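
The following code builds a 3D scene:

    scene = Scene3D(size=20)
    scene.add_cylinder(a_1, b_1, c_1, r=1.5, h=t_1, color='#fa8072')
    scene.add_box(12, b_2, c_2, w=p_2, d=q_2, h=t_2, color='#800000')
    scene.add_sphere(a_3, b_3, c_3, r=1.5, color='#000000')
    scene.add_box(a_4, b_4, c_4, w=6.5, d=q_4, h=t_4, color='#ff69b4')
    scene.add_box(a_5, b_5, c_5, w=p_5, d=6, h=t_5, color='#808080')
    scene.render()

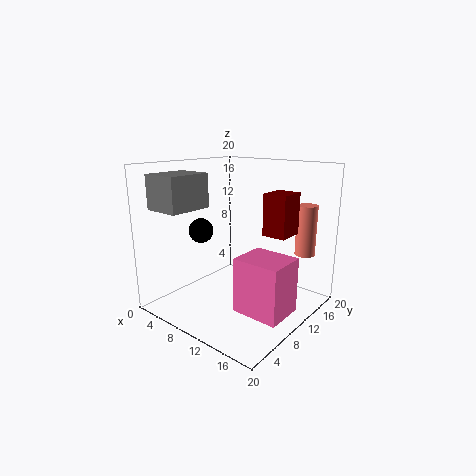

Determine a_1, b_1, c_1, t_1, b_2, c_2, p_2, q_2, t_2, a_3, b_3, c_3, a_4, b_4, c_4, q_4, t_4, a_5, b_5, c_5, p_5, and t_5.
a_1 = 16, b_1 = 18.5, c_1 = 6.5, t_1 = 7.5, b_2 = 13, c_2 = 10, p_2 = 3.5, q_2 = 4, t_2 = 6, a_3 = 9.5, b_3 = 3.5, c_3 = 12.5, a_4 = 12, b_4 = 6.5, c_4 = 1, q_4 = 5.5, t_4 = 7.5, a_5 = 2.5, b_5 = 1, c_5 = 14.5, p_5 = 5, t_5 = 4.5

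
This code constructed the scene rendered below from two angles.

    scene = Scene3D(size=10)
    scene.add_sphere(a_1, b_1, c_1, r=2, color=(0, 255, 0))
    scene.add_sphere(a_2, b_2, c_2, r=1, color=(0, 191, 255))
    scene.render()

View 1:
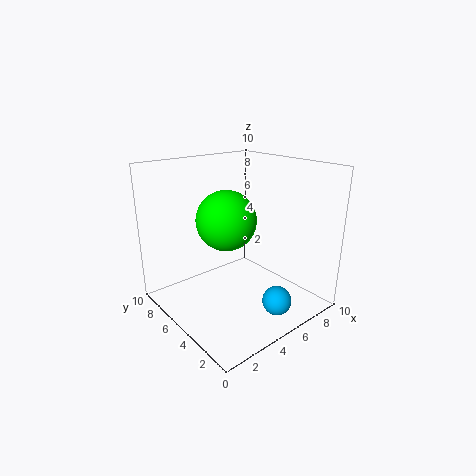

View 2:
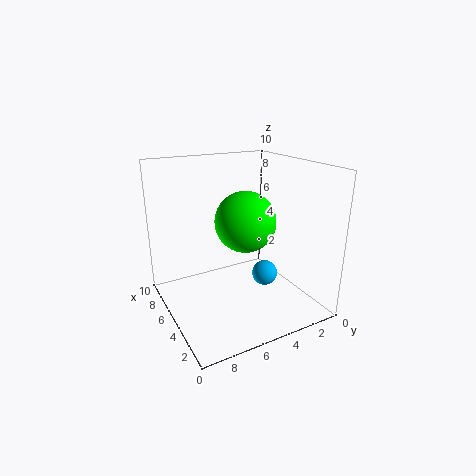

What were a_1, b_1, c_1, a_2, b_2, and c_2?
a_1 = 4, b_1 = 5, c_1 = 6.5, a_2 = 6, b_2 = 2, c_2 = 1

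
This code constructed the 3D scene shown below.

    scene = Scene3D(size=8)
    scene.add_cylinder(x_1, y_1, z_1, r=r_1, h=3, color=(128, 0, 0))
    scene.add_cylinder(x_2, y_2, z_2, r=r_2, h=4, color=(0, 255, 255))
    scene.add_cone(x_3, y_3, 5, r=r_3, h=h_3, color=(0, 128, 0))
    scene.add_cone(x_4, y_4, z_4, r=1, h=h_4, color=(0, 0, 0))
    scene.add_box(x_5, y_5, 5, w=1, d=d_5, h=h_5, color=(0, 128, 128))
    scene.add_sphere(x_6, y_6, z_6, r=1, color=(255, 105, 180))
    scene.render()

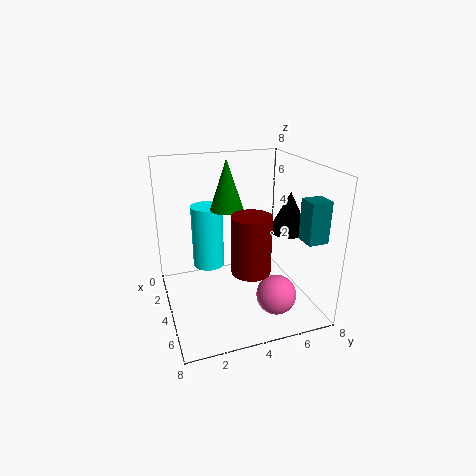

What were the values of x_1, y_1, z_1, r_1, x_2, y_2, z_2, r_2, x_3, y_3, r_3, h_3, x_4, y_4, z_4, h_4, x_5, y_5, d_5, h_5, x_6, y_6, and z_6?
x_1 = 6; y_1 = 4; z_1 = 3; r_1 = 1; x_2 = 1; y_2 = 3; z_2 = 1; r_2 = 1; x_3 = 2; y_3 = 4; r_3 = 1; h_3 = 3; x_4 = 6; y_4 = 6; z_4 = 5; h_4 = 2; x_5 = 7; y_5 = 6; d_5 = 1; h_5 = 2; x_6 = 7; y_6 = 5; z_6 = 2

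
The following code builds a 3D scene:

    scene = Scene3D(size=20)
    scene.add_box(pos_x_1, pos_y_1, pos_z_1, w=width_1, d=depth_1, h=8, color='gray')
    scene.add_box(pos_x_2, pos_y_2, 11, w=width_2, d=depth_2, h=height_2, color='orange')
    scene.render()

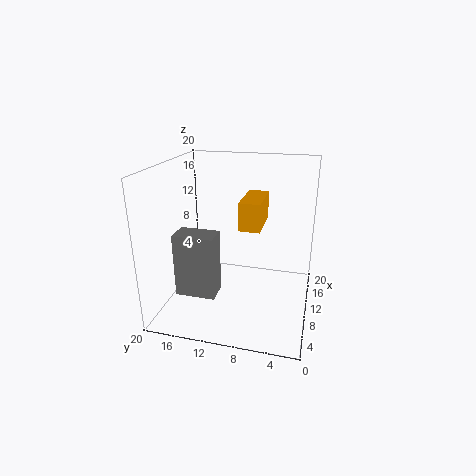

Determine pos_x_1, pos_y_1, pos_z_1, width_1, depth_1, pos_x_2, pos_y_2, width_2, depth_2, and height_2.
pos_x_1 = 2
pos_y_1 = 11
pos_z_1 = 5
width_1 = 3
depth_1 = 5
pos_x_2 = 10
pos_y_2 = 7
width_2 = 7
depth_2 = 3
height_2 = 4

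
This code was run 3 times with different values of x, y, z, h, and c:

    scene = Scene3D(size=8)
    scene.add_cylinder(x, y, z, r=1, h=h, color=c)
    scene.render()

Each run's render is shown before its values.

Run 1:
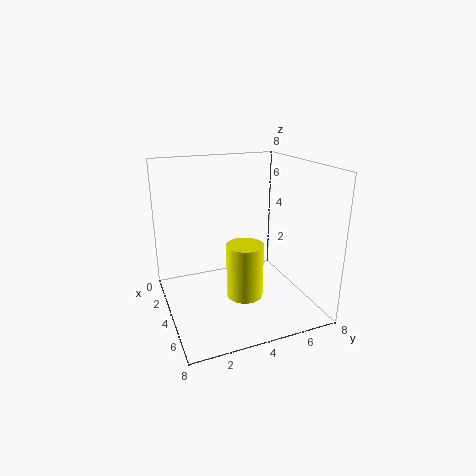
x = 5, y = 4, z = 1, h = 3, c = 'yellow'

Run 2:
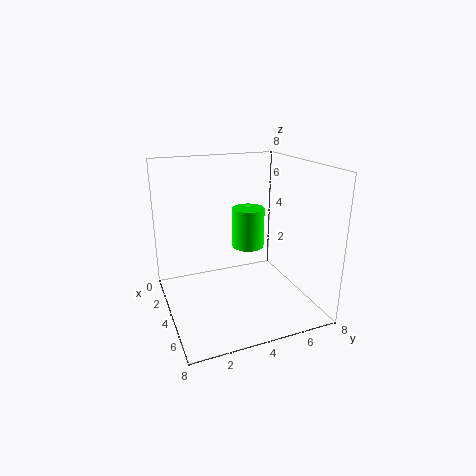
x = 2, y = 5.5, z = 2.5, h = 2.5, c = 'lime'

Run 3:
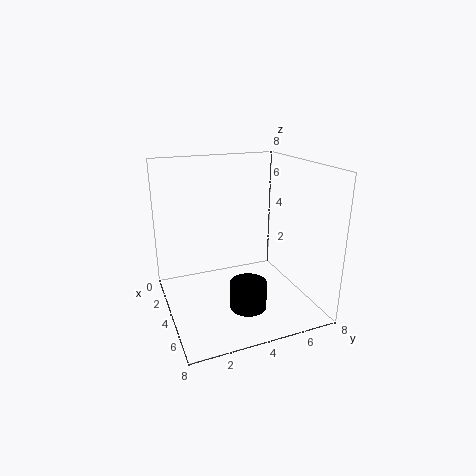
x = 5.5, y = 4, z = 0.5, h = 1.5, c = 'black'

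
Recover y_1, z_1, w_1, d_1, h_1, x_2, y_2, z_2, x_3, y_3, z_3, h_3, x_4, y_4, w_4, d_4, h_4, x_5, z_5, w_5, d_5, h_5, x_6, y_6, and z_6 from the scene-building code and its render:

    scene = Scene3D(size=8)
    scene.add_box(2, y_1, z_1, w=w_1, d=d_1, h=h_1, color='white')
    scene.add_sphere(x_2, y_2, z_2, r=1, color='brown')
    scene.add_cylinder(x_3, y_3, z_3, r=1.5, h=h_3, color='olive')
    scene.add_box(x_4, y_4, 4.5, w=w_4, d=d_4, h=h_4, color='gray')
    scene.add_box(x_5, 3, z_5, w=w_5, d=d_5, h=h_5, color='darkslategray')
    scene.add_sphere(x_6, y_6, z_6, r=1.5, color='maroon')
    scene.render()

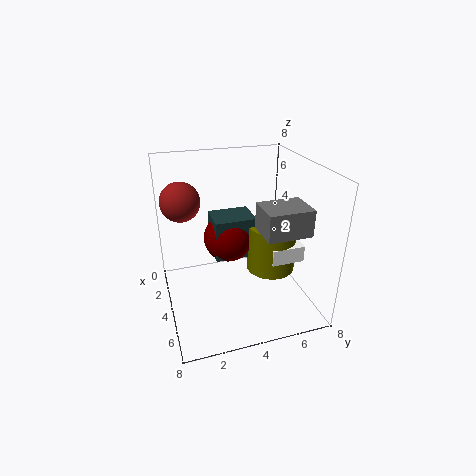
y_1 = 6, z_1 = 2, w_1 = 2.5, d_1 = 2, h_1 = 1, x_2 = 4, y_2 = 1, z_2 = 6.5, x_3 = 3, y_3 = 6.5, z_3 = 1, h_3 = 3, x_4 = 4, y_4 = 5, w_4 = 2, d_4 = 2.5, h_4 = 1.5, x_5 = 1, z_5 = 2, w_5 = 2, d_5 = 2.5, h_5 = 2.5, x_6 = 2, y_6 = 4, z_6 = 3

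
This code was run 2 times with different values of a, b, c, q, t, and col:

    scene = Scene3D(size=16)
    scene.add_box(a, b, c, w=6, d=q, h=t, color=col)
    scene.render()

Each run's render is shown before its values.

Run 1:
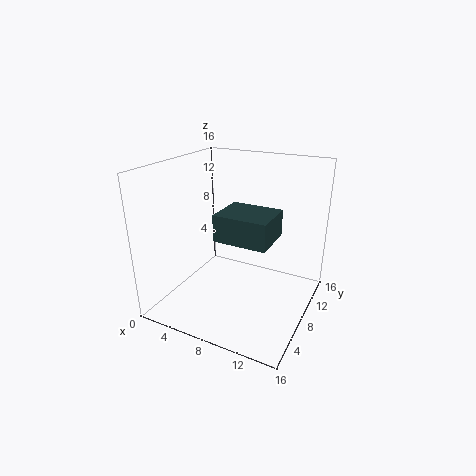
a = 6
b = 6
c = 8
q = 5
t = 3
col = 'darkslategray'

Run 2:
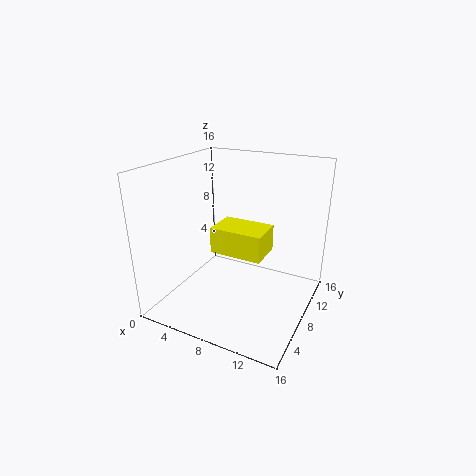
a = 5
b = 7
c = 6
q = 4
t = 3
col = 'yellow'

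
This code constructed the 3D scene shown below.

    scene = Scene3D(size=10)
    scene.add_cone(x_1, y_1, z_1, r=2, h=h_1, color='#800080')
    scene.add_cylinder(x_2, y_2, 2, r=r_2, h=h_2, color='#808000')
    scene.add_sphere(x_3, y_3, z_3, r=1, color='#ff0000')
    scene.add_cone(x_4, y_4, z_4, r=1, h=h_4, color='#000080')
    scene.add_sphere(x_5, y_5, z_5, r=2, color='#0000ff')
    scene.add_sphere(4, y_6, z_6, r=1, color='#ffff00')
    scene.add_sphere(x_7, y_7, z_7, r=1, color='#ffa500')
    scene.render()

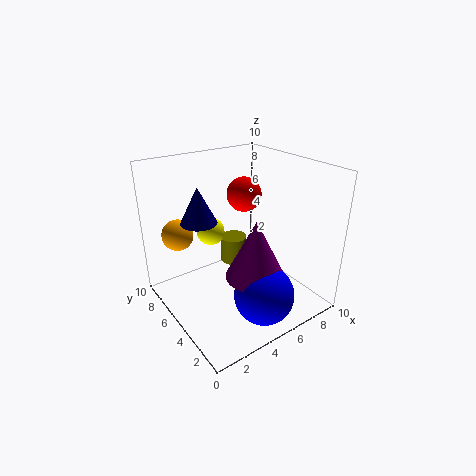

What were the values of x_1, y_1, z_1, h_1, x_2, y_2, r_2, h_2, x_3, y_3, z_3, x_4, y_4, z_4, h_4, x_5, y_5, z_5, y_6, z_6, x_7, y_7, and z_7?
x_1 = 5
y_1 = 3
z_1 = 3
h_1 = 4
x_2 = 6
y_2 = 7
r_2 = 1
h_2 = 2
x_3 = 4
y_3 = 3
z_3 = 9
x_4 = 1
y_4 = 3
z_4 = 8
h_4 = 2
x_5 = 5
y_5 = 2
z_5 = 2
y_6 = 7
z_6 = 5
x_7 = 1
y_7 = 6
z_7 = 6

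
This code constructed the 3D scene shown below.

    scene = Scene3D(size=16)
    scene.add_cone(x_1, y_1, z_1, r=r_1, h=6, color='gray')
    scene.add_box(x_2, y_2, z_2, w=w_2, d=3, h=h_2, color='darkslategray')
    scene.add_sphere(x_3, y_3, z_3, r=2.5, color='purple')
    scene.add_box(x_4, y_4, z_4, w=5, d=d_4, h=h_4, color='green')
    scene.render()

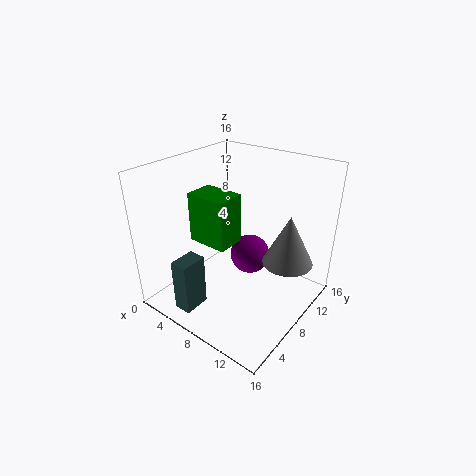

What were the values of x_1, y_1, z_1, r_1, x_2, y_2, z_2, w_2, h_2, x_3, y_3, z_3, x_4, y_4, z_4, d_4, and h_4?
x_1 = 12, y_1 = 12.5, z_1 = 4, r_1 = 3, x_2 = 4, y_2 = 1.5, z_2 = 0.5, w_2 = 2, h_2 = 6, x_3 = 6.5, y_3 = 12.5, z_3 = 3, x_4 = 1.5, y_4 = 7, z_4 = 6, d_4 = 3.5, h_4 = 6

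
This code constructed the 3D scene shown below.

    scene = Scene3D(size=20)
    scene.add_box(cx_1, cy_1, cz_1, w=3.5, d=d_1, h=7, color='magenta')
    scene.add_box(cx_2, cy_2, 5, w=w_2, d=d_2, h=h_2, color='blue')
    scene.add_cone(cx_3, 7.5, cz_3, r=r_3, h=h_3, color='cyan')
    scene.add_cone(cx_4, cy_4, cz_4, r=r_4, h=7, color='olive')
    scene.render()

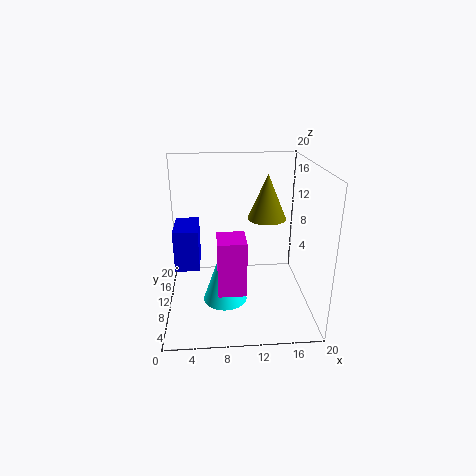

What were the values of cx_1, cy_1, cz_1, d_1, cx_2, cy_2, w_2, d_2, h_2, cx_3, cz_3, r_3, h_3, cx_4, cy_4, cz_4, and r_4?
cx_1 = 7, cy_1 = 2.5, cz_1 = 5.5, d_1 = 4, cx_2 = 1, cy_2 = 10, w_2 = 3.5, d_2 = 6, h_2 = 6, cx_3 = 8, cz_3 = 2, r_3 = 3, h_3 = 8.5, cx_4 = 15, cy_4 = 16, cz_4 = 10.5, r_4 = 3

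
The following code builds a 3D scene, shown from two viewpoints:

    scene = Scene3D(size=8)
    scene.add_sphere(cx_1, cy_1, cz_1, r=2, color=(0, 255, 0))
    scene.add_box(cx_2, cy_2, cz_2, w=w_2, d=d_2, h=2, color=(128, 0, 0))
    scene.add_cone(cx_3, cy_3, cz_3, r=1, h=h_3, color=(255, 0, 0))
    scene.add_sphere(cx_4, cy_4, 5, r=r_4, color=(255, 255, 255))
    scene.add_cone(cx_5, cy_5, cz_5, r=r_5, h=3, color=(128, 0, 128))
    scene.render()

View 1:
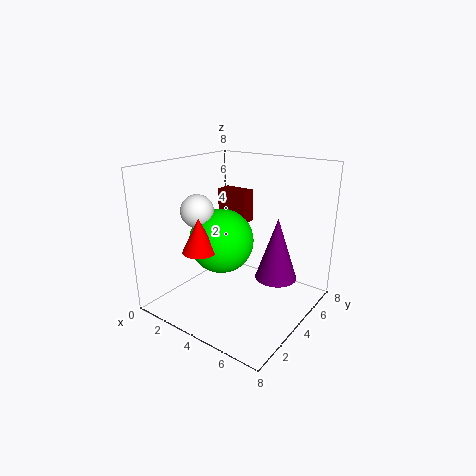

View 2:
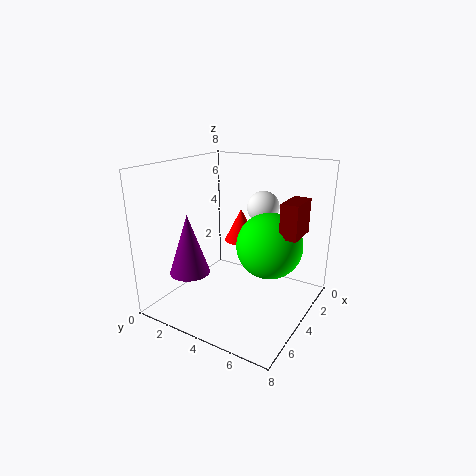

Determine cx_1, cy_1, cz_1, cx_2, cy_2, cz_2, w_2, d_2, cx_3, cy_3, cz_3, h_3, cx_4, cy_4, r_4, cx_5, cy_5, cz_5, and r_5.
cx_1 = 2
cy_1 = 5
cz_1 = 3
cx_2 = 1
cy_2 = 6
cz_2 = 4
w_2 = 2
d_2 = 1
cx_3 = 2
cy_3 = 3
cz_3 = 3
h_3 = 2
cx_4 = 1
cy_4 = 4
r_4 = 1
cx_5 = 7
cy_5 = 3
cz_5 = 3
r_5 = 1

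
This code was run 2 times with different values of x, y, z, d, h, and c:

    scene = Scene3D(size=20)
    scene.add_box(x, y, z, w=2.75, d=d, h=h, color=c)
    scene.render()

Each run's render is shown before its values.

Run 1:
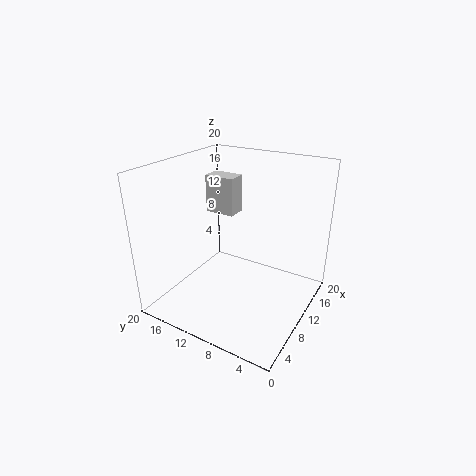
x = 10.5, y = 11.25, z = 12.75, d = 4.25, h = 5.25, c = 'lightgray'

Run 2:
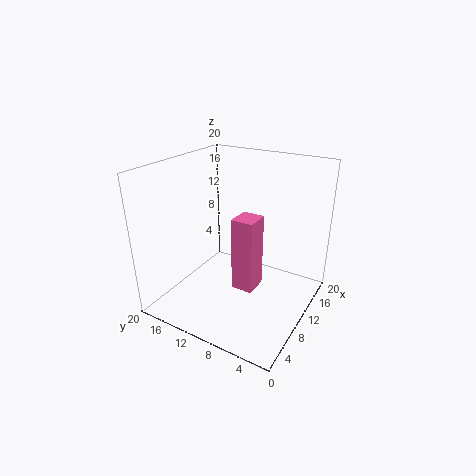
x = 2.25, y = 3.75, z = 8, d = 2.5, h = 8.5, c = 'hotpink'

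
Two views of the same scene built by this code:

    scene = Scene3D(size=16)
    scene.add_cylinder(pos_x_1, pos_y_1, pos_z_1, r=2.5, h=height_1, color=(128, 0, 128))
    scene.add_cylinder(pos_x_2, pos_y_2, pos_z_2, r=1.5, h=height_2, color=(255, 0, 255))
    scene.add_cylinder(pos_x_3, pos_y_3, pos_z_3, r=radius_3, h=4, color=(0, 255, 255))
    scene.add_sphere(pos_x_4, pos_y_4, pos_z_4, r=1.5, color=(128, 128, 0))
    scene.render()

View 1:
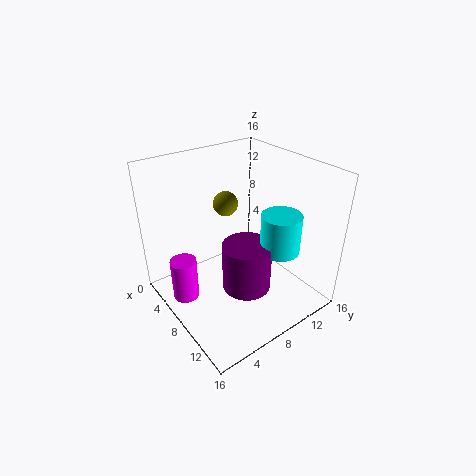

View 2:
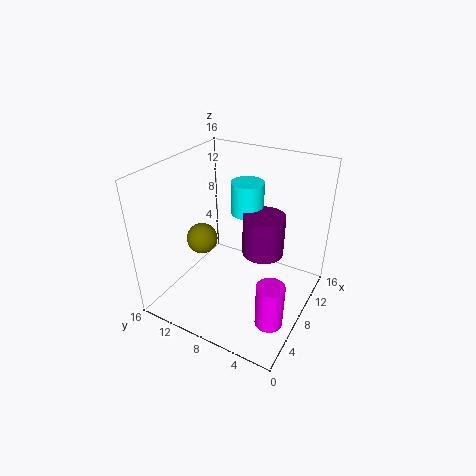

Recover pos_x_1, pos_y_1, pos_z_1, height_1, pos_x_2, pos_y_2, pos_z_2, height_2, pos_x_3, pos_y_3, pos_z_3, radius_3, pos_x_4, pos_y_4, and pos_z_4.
pos_x_1 = 11.5, pos_y_1 = 6.5, pos_z_1 = 4.5, height_1 = 5, pos_x_2 = 5, pos_y_2 = 2.5, pos_z_2 = 0.5, height_2 = 5, pos_x_3 = 13, pos_y_3 = 9.5, pos_z_3 = 8.5, radius_3 = 2, pos_x_4 = 3.5, pos_y_4 = 9.5, pos_z_4 = 10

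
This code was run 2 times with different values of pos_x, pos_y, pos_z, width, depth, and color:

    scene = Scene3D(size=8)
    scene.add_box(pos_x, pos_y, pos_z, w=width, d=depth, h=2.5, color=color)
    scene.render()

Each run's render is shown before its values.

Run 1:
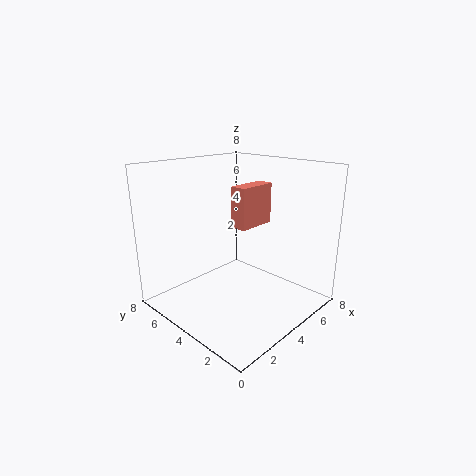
pos_x = 5; pos_y = 4.5; pos_z = 4; width = 2.5; depth = 1; color = 'salmon'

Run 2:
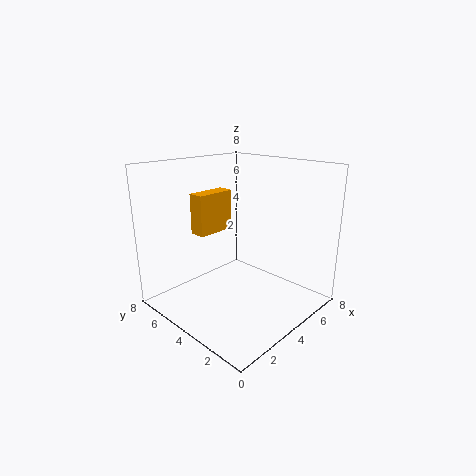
pos_x = 3.5; pos_y = 6.5; pos_z = 3.5; width = 2.5; depth = 1; color = 'orange'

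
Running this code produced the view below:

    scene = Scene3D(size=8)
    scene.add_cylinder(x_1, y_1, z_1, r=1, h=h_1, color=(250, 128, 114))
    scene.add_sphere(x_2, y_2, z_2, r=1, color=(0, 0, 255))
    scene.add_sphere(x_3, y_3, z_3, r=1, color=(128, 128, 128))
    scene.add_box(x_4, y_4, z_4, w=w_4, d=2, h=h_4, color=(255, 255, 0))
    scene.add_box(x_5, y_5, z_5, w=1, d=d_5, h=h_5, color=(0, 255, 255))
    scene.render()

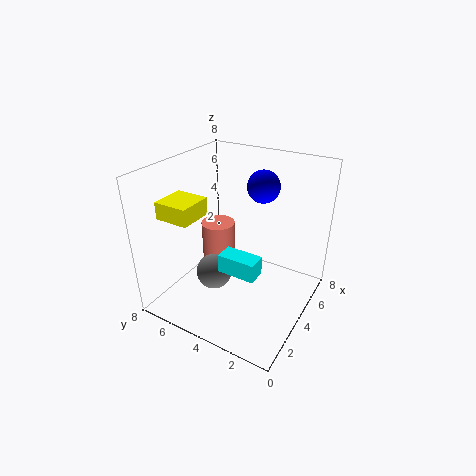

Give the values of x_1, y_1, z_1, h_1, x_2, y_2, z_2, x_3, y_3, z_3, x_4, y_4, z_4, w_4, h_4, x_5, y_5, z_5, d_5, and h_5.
x_1 = 5, y_1 = 6, z_1 = 1, h_1 = 3, x_2 = 7, y_2 = 4, z_2 = 6, x_3 = 3, y_3 = 5, z_3 = 2, x_4 = 2, y_4 = 6, z_4 = 5, w_4 = 2, h_4 = 1, x_5 = 2, y_5 = 2, z_5 = 3, d_5 = 2, h_5 = 1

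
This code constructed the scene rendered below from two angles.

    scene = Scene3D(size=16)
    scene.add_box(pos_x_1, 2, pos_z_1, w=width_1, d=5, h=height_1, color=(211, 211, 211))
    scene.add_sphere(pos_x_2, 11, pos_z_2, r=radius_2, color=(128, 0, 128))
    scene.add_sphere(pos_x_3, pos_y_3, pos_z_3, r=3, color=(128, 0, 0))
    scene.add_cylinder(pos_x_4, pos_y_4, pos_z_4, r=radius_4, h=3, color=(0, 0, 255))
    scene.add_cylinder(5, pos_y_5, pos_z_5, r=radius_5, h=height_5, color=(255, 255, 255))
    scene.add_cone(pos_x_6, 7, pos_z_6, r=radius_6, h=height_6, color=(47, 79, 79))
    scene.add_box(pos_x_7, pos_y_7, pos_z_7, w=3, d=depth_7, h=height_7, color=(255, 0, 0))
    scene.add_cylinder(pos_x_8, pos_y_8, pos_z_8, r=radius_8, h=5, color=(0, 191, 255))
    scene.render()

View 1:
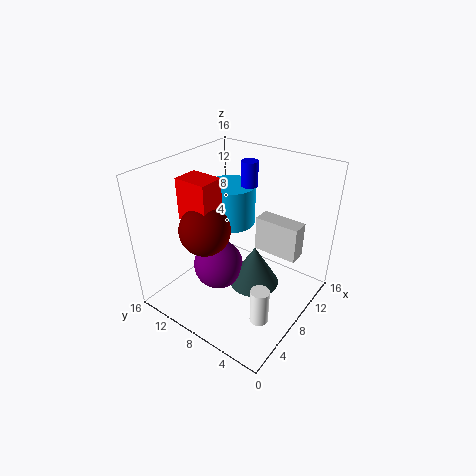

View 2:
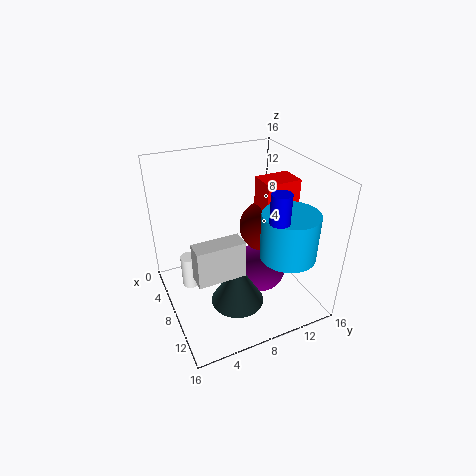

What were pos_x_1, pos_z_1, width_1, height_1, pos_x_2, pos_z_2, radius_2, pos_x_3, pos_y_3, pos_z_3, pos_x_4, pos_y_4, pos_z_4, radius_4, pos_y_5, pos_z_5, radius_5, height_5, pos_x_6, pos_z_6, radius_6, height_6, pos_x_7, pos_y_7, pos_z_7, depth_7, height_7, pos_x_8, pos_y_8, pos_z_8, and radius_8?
pos_x_1 = 10; pos_z_1 = 6; width_1 = 2; height_1 = 4; pos_x_2 = 8; pos_z_2 = 3; radius_2 = 3; pos_x_3 = 7; pos_y_3 = 12; pos_z_3 = 8; pos_x_4 = 13; pos_y_4 = 10; pos_z_4 = 12; radius_4 = 1; pos_y_5 = 3; pos_z_5 = 1; radius_5 = 1; height_5 = 4; pos_x_6 = 10; pos_z_6 = 1; radius_6 = 3; height_6 = 5; pos_x_7 = 6; pos_y_7 = 11; pos_z_7 = 9; depth_7 = 4; height_7 = 5; pos_x_8 = 12; pos_y_8 = 12; pos_z_8 = 7; radius_8 = 3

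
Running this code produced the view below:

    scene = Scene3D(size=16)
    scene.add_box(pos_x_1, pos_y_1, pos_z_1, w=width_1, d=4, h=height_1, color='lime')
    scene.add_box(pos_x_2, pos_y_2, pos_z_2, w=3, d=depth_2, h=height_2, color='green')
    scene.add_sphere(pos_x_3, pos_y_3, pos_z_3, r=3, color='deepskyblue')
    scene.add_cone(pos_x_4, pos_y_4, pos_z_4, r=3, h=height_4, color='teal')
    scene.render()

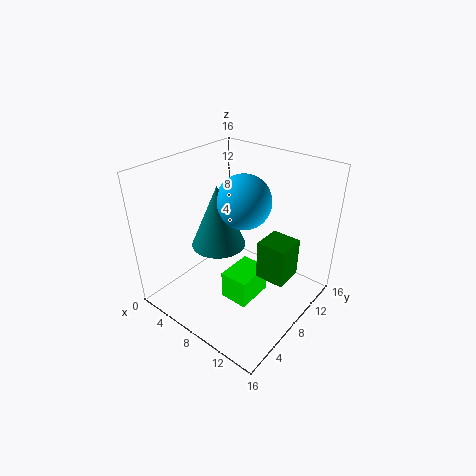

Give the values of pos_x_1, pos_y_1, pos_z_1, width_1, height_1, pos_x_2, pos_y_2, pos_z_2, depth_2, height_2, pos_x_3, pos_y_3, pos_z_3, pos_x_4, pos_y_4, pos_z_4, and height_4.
pos_x_1 = 9, pos_y_1 = 4, pos_z_1 = 3, width_1 = 3, height_1 = 3, pos_x_2 = 12, pos_y_2 = 6, pos_z_2 = 6, depth_2 = 3, height_2 = 4, pos_x_3 = 8, pos_y_3 = 9, pos_z_3 = 12, pos_x_4 = 6, pos_y_4 = 7, pos_z_4 = 7, height_4 = 7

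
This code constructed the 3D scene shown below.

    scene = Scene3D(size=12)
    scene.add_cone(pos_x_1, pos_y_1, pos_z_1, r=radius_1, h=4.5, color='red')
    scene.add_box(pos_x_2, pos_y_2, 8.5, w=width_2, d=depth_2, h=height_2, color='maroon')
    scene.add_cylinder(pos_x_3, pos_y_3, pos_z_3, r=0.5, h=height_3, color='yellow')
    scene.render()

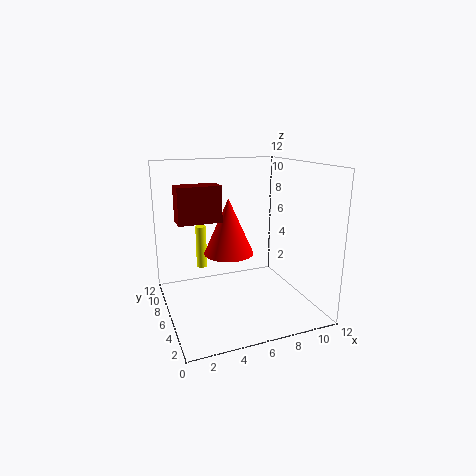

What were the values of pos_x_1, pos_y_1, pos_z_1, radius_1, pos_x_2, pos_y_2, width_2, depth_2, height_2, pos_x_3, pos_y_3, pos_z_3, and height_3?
pos_x_1 = 5
pos_y_1 = 5.5
pos_z_1 = 5
radius_1 = 2
pos_x_2 = 0.5
pos_y_2 = 2.5
width_2 = 3
depth_2 = 1.5
height_2 = 2.5
pos_x_3 = 4
pos_y_3 = 10.5
pos_z_3 = 2
height_3 = 4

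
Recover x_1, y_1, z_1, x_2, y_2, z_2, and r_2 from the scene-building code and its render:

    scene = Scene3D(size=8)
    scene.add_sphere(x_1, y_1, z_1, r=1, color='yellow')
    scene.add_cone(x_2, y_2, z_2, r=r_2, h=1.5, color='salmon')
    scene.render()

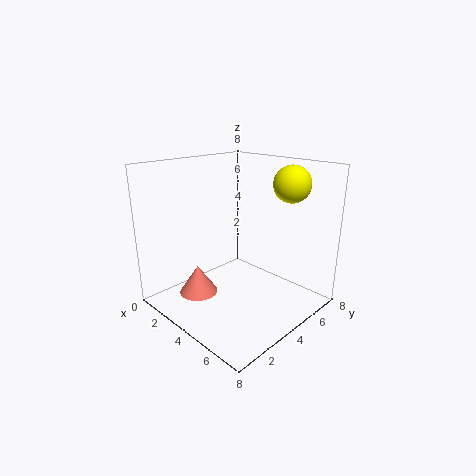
x_1 = 6, y_1 = 6, z_1 = 7, x_2 = 3.5, y_2 = 1.5, z_2 = 1.5, r_2 = 1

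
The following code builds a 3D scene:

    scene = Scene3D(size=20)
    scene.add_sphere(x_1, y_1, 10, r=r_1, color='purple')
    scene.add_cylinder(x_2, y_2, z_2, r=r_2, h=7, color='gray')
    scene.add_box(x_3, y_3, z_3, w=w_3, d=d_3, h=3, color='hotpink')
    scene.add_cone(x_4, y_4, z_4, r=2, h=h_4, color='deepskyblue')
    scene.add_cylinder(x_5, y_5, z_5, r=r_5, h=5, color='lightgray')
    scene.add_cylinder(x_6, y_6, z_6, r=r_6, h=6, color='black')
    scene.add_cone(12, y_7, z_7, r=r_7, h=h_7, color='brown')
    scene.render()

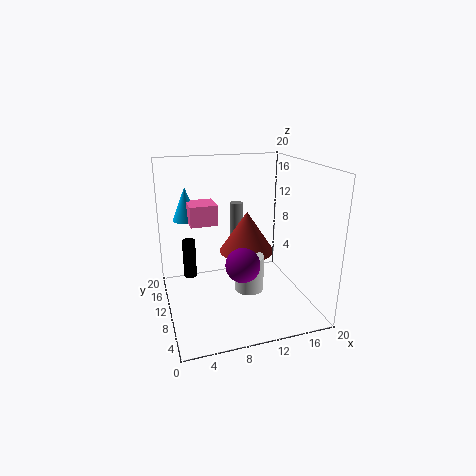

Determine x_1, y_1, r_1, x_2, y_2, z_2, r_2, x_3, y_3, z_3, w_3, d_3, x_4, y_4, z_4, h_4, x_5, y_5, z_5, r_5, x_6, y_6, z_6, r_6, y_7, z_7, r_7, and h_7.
x_1 = 8, y_1 = 2, r_1 = 2, x_2 = 12, y_2 = 17, z_2 = 6, r_2 = 1, x_3 = 4, y_3 = 13, z_3 = 11, w_3 = 4, d_3 = 4, x_4 = 4, y_4 = 17, z_4 = 11, h_4 = 5, x_5 = 11, y_5 = 8, z_5 = 3, r_5 = 2, x_6 = 4, y_6 = 16, z_6 = 2, r_6 = 1, y_7 = 12, z_7 = 7, r_7 = 4, h_7 = 6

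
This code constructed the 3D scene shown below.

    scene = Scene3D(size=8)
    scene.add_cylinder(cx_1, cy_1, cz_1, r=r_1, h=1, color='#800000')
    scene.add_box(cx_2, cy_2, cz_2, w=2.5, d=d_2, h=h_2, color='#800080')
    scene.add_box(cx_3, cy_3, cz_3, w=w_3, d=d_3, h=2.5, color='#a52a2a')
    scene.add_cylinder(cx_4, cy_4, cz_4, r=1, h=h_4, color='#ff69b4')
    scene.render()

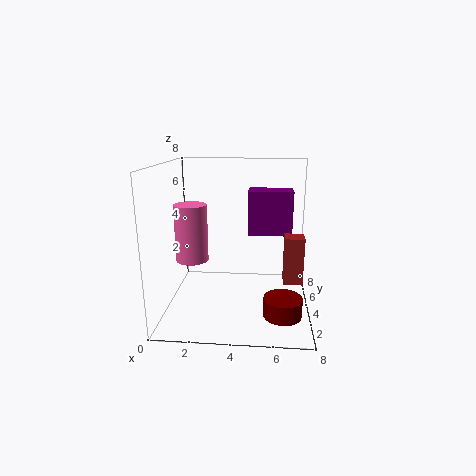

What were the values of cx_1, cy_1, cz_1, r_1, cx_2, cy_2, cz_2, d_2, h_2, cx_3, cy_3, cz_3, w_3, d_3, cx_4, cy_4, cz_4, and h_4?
cx_1 = 6.5
cy_1 = 2
cz_1 = 0.5
r_1 = 1
cx_2 = 4.5
cy_2 = 4.5
cz_2 = 4
d_2 = 1.5
h_2 = 2.5
cx_3 = 6.5
cy_3 = 2.5
cz_3 = 2
w_3 = 1
d_3 = 1
cx_4 = 1
cy_4 = 5.5
cz_4 = 2
h_4 = 3.5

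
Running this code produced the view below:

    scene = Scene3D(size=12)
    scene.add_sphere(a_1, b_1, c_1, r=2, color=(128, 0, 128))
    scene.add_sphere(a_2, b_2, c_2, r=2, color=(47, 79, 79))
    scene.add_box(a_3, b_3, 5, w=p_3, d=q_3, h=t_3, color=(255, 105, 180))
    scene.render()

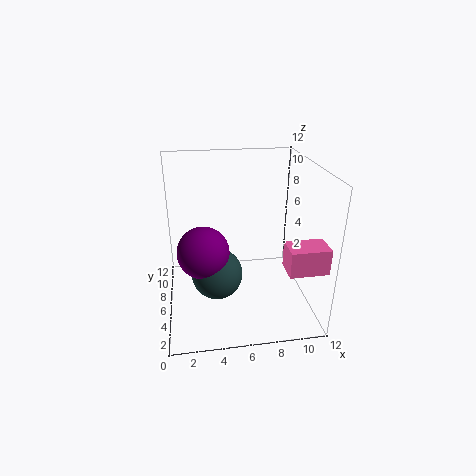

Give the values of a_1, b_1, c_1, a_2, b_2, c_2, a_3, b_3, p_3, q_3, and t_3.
a_1 = 3, b_1 = 4, c_1 = 6, a_2 = 4, b_2 = 4, c_2 = 4, a_3 = 9, b_3 = 1, p_3 = 3, q_3 = 2, t_3 = 2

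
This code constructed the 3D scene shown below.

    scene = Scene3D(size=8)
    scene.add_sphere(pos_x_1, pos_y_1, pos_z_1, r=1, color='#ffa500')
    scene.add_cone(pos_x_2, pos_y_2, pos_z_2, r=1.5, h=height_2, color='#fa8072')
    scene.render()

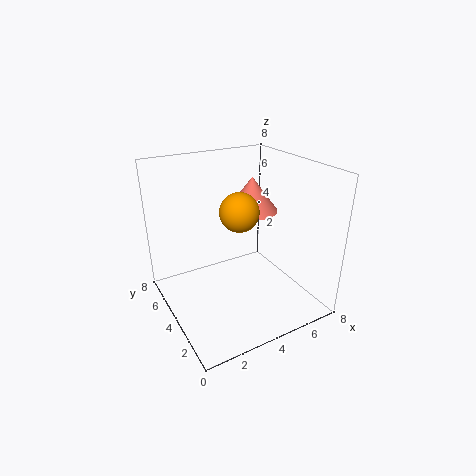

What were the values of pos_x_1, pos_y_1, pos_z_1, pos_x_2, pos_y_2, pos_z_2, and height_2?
pos_x_1 = 3.5; pos_y_1 = 3; pos_z_1 = 6; pos_x_2 = 5.5; pos_y_2 = 5; pos_z_2 = 5; height_2 = 2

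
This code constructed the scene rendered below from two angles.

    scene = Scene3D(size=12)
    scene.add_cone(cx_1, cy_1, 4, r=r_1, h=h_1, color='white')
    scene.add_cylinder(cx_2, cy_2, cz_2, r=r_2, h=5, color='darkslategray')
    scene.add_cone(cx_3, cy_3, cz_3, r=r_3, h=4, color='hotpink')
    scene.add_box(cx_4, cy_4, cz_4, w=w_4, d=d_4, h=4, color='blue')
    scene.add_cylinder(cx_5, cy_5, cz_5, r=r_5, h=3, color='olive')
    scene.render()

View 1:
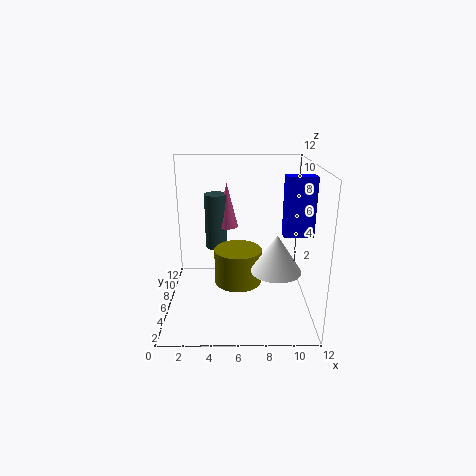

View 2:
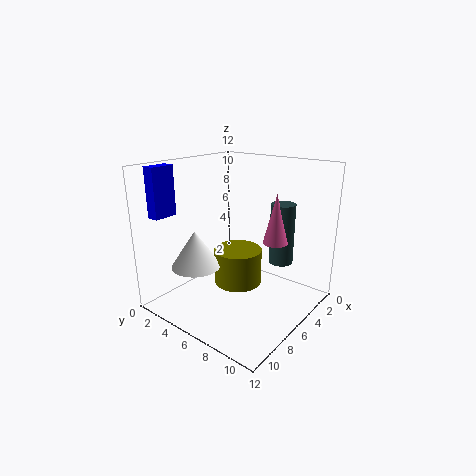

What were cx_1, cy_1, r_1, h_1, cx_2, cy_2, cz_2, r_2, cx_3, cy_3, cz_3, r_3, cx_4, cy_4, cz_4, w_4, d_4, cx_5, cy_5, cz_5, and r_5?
cx_1 = 9; cy_1 = 4; r_1 = 2; h_1 = 3; cx_2 = 4; cy_2 = 9; cz_2 = 4; r_2 = 1; cx_3 = 5; cy_3 = 9; cz_3 = 6; r_3 = 1; cx_4 = 9; cy_4 = 1; cz_4 = 8; w_4 = 2; d_4 = 1; cx_5 = 6; cy_5 = 6; cz_5 = 2; r_5 = 2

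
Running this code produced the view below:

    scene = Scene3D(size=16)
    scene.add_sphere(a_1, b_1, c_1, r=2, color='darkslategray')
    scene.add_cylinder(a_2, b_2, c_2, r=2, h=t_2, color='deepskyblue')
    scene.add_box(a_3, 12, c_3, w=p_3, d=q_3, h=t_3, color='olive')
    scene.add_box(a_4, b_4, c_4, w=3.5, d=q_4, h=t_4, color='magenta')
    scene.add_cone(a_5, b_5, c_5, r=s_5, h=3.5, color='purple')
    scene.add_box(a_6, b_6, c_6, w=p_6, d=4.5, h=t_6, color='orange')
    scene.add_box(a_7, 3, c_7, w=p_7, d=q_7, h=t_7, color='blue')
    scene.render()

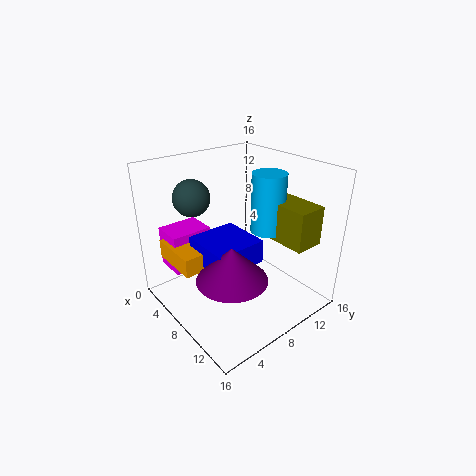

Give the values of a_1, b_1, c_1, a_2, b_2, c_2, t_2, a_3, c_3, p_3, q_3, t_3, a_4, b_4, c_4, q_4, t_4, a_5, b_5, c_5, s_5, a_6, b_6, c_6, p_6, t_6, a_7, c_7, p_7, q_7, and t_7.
a_1 = 4.5
b_1 = 4.5
c_1 = 12.5
a_2 = 8
b_2 = 12.5
c_2 = 7.5
t_2 = 7
a_3 = 8
c_3 = 7
p_3 = 5.5
q_3 = 3.5
t_3 = 4.5
a_4 = 2
b_4 = 1.5
c_4 = 4.5
q_4 = 4.5
t_4 = 4.5
a_5 = 12
b_5 = 4
c_5 = 6.5
s_5 = 3.5
a_6 = 3
b_6 = 1
c_6 = 6
p_6 = 5.5
t_6 = 2
a_7 = 6
c_7 = 6.5
p_7 = 5.5
q_7 = 5.5
t_7 = 2.5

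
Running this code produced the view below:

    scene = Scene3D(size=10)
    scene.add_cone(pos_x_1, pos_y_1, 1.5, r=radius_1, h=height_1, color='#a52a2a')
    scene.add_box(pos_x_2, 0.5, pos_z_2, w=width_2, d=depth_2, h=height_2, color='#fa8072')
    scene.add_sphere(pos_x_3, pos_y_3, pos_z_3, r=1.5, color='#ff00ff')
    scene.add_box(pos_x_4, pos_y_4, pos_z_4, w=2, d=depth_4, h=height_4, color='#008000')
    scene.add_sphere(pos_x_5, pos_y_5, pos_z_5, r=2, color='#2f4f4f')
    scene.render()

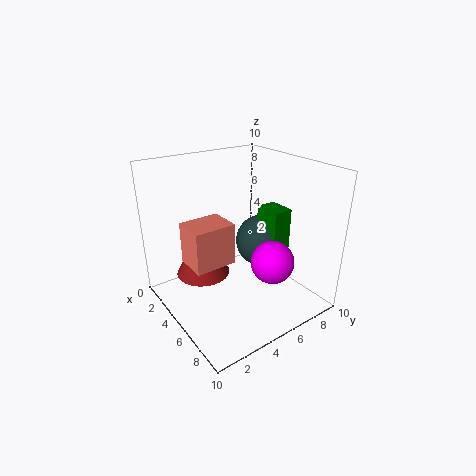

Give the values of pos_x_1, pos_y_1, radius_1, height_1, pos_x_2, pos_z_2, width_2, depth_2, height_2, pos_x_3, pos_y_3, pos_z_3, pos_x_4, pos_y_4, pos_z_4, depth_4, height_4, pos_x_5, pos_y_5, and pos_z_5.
pos_x_1 = 2.5, pos_y_1 = 3.5, radius_1 = 2, height_1 = 4, pos_x_2 = 5.5, pos_z_2 = 5, width_2 = 2, depth_2 = 2.5, height_2 = 2.5, pos_x_3 = 7, pos_y_3 = 6.5, pos_z_3 = 3.5, pos_x_4 = 4, pos_y_4 = 7.5, pos_z_4 = 2.5, depth_4 = 1.5, height_4 = 4, pos_x_5 = 4, pos_y_5 = 8, pos_z_5 = 3.5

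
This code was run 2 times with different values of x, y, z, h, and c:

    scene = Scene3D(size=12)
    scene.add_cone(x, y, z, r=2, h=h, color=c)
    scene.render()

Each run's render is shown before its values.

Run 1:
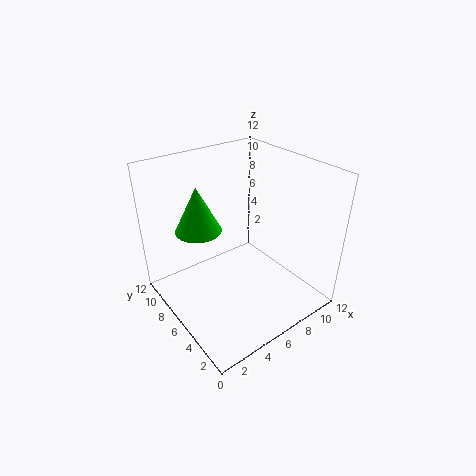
x = 4, y = 9, z = 6, h = 4, c = 'lime'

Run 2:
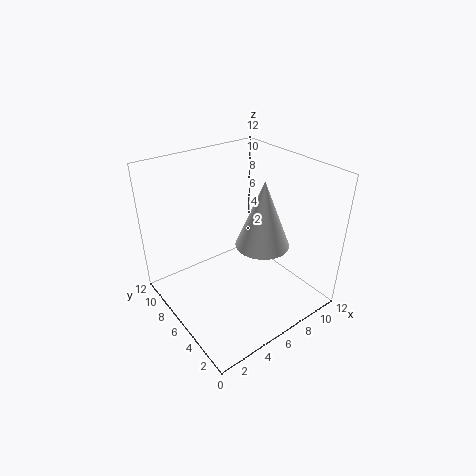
x = 6, y = 3, z = 7, h = 5, c = 'white'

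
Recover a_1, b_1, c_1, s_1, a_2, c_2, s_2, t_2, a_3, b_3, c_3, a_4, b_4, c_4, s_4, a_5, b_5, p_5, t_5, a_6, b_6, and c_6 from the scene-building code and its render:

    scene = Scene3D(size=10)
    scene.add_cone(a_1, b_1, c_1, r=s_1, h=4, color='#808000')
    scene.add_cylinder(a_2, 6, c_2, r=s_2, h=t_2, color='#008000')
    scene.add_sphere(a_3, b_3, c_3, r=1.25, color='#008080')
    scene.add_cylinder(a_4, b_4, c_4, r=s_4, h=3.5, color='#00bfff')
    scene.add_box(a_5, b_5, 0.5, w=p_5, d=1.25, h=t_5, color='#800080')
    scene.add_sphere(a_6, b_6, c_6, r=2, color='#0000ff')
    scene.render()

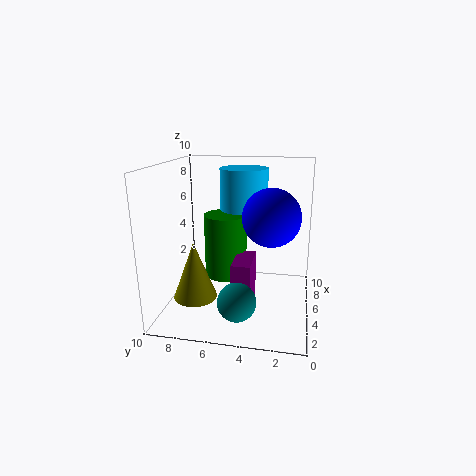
a_1 = 3.5
b_1 = 7.75
c_1 = 1
s_1 = 1.5
a_2 = 5.5
c_2 = 2
s_2 = 1.5
t_2 = 4.5
a_3 = 2
b_3 = 4.5
c_3 = 1.75
a_4 = 7.25
b_4 = 5
c_4 = 6
s_4 = 1.75
a_5 = 2.5
b_5 = 3.75
p_5 = 2.75
t_5 = 3.5
a_6 = 5.25
b_6 = 2.75
c_6 = 6.5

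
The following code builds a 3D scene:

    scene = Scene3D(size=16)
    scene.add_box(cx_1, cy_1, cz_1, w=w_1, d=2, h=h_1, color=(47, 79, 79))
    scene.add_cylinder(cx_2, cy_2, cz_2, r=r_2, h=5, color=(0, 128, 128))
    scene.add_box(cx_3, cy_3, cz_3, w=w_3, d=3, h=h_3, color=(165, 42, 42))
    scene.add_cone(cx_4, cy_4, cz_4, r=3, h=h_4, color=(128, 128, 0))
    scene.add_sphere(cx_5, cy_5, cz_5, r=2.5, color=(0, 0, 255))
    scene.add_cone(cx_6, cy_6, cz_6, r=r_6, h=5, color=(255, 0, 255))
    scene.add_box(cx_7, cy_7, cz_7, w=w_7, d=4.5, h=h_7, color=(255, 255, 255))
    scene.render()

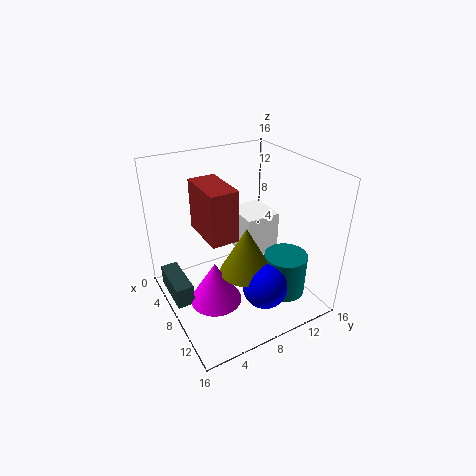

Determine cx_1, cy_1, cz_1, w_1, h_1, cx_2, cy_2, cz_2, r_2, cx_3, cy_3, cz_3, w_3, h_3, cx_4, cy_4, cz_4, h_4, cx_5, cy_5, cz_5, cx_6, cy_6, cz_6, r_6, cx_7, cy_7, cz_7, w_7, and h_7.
cx_1 = 2
cy_1 = 0.5
cz_1 = 0.5
w_1 = 5.5
h_1 = 2.5
cx_2 = 10.5
cy_2 = 13
cz_2 = 0.5
r_2 = 2.5
cx_3 = 4.5
cy_3 = 4
cz_3 = 9
w_3 = 5.5
h_3 = 5.5
cx_4 = 9
cy_4 = 8.5
cz_4 = 4
h_4 = 5.5
cx_5 = 11.5
cy_5 = 9.5
cz_5 = 3
cx_6 = 8
cy_6 = 5
cz_6 = 0.5
r_6 = 3
cx_7 = 0.5
cy_7 = 11
cz_7 = 2.5
w_7 = 5
h_7 = 5.5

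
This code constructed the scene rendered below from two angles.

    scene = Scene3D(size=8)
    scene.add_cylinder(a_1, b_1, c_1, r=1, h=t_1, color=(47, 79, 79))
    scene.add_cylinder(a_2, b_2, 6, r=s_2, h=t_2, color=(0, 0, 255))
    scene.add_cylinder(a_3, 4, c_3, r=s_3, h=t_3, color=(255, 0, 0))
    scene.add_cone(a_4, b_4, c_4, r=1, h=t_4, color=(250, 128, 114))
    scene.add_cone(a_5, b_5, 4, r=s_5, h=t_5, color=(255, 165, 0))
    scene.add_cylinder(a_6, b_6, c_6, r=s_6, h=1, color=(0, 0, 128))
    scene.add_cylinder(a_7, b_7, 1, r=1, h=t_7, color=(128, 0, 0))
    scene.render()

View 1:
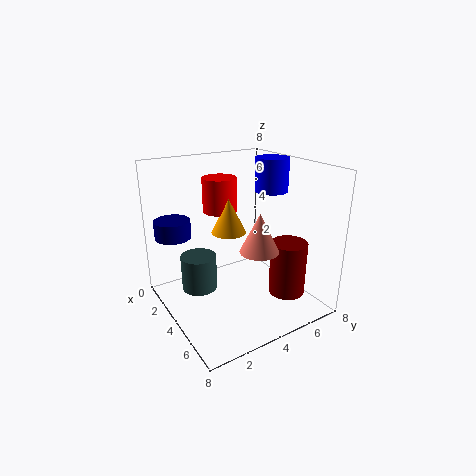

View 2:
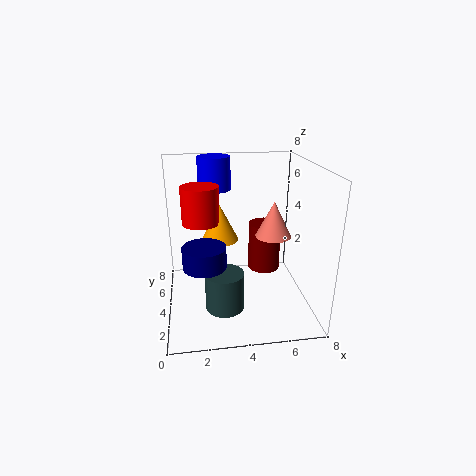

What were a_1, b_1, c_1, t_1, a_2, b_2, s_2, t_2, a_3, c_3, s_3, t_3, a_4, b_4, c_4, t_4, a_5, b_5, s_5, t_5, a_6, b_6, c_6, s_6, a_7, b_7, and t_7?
a_1 = 3, b_1 = 2, c_1 = 1, t_1 = 2, a_2 = 3, b_2 = 7, s_2 = 1, t_2 = 2, a_3 = 2, c_3 = 5, s_3 = 1, t_3 = 2, a_4 = 6, b_4 = 4, c_4 = 4, t_4 = 2, a_5 = 3, b_5 = 4, s_5 = 1, t_5 = 2, a_6 = 2, b_6 = 1, c_6 = 4, s_6 = 1, a_7 = 6, b_7 = 6, t_7 = 3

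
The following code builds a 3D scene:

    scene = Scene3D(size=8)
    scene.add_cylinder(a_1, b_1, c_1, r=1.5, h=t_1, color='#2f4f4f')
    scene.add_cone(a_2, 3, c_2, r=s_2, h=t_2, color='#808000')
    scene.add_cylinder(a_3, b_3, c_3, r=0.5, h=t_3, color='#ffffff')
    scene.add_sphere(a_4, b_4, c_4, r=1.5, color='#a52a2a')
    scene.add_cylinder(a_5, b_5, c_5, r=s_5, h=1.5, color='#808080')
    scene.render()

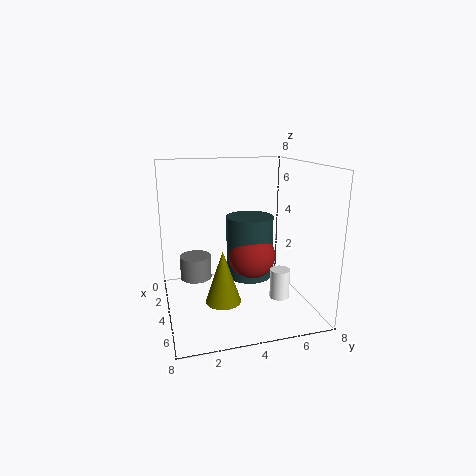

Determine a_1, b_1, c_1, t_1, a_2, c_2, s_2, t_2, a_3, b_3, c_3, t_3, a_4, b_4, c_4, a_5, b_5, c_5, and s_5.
a_1 = 1.5
b_1 = 5.5
c_1 = 0.5
t_1 = 4
a_2 = 4.5
c_2 = 0.5
s_2 = 1
t_2 = 3
a_3 = 6.5
b_3 = 5.5
c_3 = 1.5
t_3 = 1.5
a_4 = 2
b_4 = 5.5
c_4 = 2
a_5 = 1
b_5 = 2
c_5 = 0.5
s_5 = 1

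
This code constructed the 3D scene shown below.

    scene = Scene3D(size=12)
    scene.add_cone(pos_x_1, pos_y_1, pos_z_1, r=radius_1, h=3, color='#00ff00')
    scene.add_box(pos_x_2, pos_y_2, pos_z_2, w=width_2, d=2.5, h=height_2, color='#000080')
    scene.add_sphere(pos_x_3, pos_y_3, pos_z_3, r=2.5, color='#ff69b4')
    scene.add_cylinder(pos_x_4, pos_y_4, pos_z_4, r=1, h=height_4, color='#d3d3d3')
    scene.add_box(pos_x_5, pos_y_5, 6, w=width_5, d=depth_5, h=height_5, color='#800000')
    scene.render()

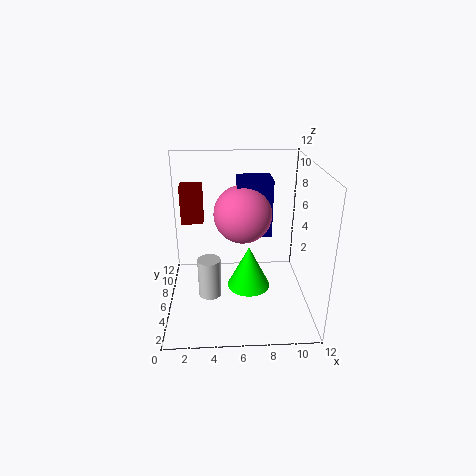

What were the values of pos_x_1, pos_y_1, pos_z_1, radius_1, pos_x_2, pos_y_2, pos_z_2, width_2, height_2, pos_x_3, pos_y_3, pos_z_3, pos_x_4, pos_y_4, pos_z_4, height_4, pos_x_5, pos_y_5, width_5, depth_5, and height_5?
pos_x_1 = 6.5, pos_y_1 = 1.5, pos_z_1 = 4.5, radius_1 = 1.5, pos_x_2 = 6, pos_y_2 = 7, pos_z_2 = 5.5, width_2 = 3, height_2 = 5, pos_x_3 = 6.5, pos_y_3 = 7.5, pos_z_3 = 7.5, pos_x_4 = 3.5, pos_y_4 = 6, pos_z_4 = 0.5, height_4 = 3.5, pos_x_5 = 1, pos_y_5 = 9, width_5 = 2, depth_5 = 1.5, height_5 = 3.5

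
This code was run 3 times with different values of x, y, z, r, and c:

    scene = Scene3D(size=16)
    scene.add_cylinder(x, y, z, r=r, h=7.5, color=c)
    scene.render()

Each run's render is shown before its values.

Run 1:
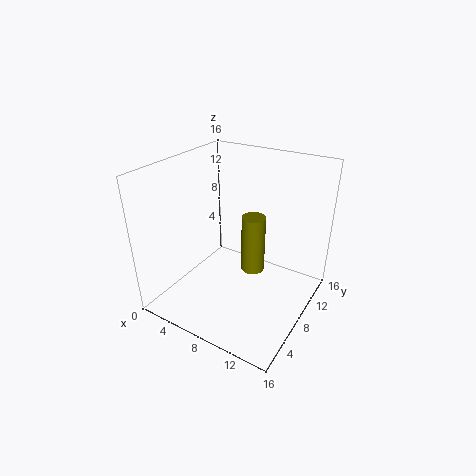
x = 7.5; y = 12.5; z = 1; r = 1.5; c = 'olive'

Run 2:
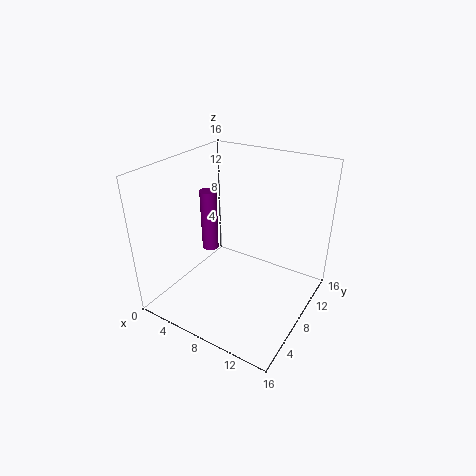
x = 3; y = 9.5; z = 4.5; r = 1; c = 'purple'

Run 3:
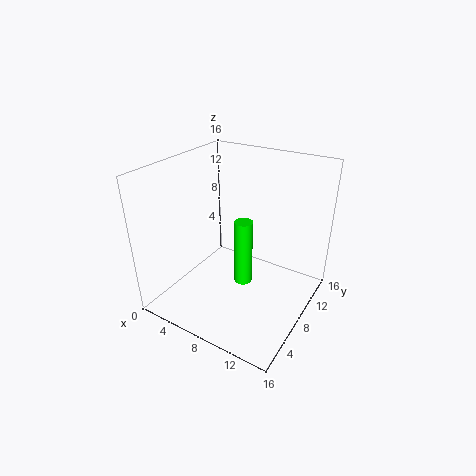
x = 9; y = 7.5; z = 3; r = 1; c = 'lime'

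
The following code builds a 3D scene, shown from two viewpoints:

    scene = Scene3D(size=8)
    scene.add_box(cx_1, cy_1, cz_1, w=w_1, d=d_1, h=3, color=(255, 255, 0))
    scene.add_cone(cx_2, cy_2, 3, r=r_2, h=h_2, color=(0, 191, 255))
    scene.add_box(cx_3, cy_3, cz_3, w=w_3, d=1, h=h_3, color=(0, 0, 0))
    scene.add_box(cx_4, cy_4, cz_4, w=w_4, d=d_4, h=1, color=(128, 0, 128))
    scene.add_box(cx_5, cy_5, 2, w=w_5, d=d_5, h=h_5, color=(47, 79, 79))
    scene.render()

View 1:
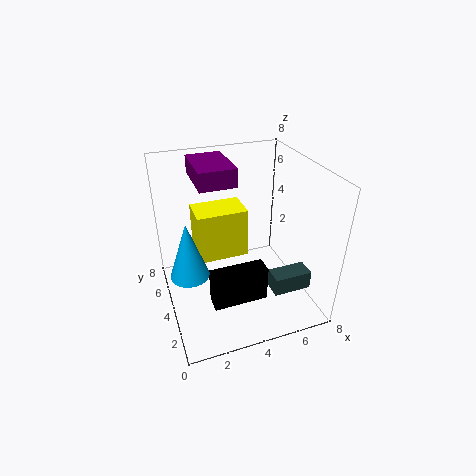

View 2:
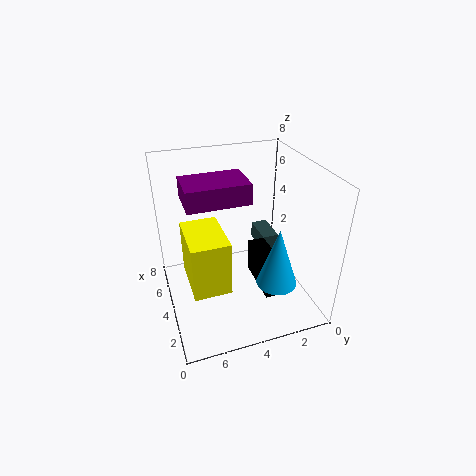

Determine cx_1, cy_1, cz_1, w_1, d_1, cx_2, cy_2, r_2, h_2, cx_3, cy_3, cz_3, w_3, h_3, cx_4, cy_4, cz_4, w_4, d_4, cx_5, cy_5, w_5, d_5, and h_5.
cx_1 = 2; cy_1 = 5; cz_1 = 2; w_1 = 3; d_1 = 2; cx_2 = 1; cy_2 = 3; r_2 = 1; h_2 = 3; cx_3 = 2; cy_3 = 2; cz_3 = 1; w_3 = 3; h_3 = 2; cx_4 = 2; cy_4 = 4; cz_4 = 7; w_4 = 2; d_4 = 3; cx_5 = 5; cy_5 = 1; w_5 = 2; d_5 = 1; h_5 = 1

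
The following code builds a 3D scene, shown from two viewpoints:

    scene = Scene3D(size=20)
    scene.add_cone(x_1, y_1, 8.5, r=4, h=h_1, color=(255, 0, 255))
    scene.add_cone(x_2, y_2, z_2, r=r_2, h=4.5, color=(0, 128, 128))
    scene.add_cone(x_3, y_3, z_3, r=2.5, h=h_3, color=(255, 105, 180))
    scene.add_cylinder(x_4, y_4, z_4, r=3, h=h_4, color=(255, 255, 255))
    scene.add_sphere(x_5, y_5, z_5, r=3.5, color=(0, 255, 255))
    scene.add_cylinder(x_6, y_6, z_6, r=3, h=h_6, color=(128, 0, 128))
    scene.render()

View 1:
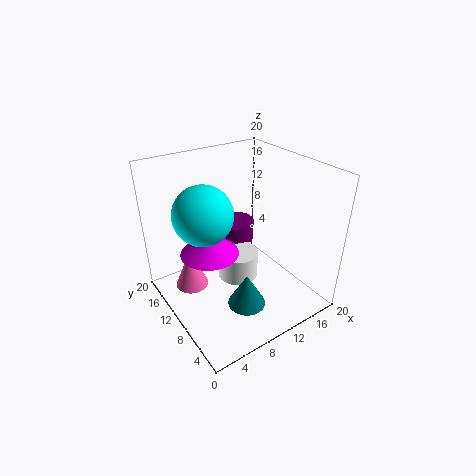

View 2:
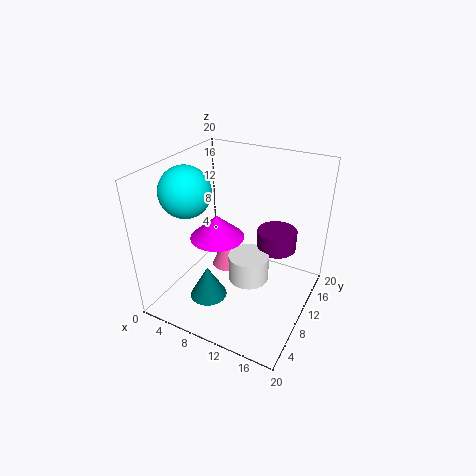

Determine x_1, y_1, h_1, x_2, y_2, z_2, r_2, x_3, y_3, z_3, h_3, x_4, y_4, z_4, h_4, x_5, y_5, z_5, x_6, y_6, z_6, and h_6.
x_1 = 6, y_1 = 11, h_1 = 3.5, x_2 = 8, y_2 = 5, z_2 = 3, r_2 = 2.5, x_3 = 5, y_3 = 15.5, z_3 = 0.5, h_3 = 6, x_4 = 11, y_4 = 11.5, z_4 = 2.5, h_4 = 4, x_5 = 3.5, y_5 = 7.5, z_5 = 16.5, x_6 = 13.5, y_6 = 16, z_6 = 6, h_6 = 3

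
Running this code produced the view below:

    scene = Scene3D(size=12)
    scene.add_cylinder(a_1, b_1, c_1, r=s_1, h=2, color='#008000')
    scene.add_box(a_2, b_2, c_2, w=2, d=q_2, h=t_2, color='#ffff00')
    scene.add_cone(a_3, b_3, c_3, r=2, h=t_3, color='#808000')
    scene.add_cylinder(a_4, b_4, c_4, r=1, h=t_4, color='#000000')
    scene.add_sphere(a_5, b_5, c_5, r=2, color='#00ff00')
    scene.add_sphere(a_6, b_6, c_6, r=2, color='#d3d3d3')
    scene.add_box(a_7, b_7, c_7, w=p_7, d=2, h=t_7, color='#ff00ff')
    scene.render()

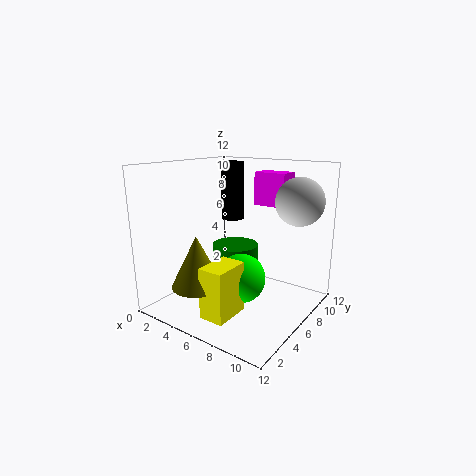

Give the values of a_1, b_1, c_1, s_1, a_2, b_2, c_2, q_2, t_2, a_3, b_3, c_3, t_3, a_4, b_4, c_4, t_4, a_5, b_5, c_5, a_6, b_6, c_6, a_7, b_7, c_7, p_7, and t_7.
a_1 = 5, b_1 = 7, c_1 = 3, s_1 = 2, a_2 = 6, b_2 = 1, c_2 = 1, q_2 = 3, t_2 = 4, a_3 = 5, b_3 = 2, c_3 = 3, t_3 = 4, a_4 = 4, b_4 = 8, c_4 = 7, t_4 = 5, a_5 = 7, b_5 = 5, c_5 = 3, a_6 = 10, b_6 = 9, c_6 = 9, a_7 = 5, b_7 = 10, c_7 = 8, p_7 = 3, t_7 = 3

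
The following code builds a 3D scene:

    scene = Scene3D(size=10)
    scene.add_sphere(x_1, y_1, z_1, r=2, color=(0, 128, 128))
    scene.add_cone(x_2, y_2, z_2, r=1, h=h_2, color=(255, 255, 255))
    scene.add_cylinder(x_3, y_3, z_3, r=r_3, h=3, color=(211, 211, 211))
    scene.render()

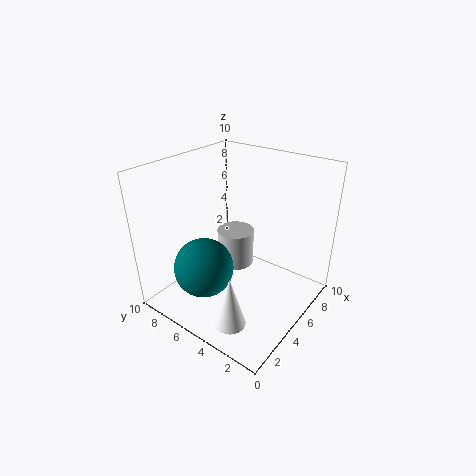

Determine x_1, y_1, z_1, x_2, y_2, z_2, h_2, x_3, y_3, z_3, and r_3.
x_1 = 2.5, y_1 = 6, z_1 = 3.5, x_2 = 1.5, y_2 = 3, z_2 = 1, h_2 = 3.5, x_3 = 8, y_3 = 7.5, z_3 = 0.5, r_3 = 1.5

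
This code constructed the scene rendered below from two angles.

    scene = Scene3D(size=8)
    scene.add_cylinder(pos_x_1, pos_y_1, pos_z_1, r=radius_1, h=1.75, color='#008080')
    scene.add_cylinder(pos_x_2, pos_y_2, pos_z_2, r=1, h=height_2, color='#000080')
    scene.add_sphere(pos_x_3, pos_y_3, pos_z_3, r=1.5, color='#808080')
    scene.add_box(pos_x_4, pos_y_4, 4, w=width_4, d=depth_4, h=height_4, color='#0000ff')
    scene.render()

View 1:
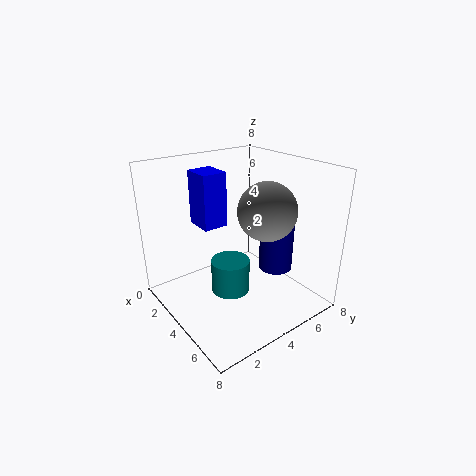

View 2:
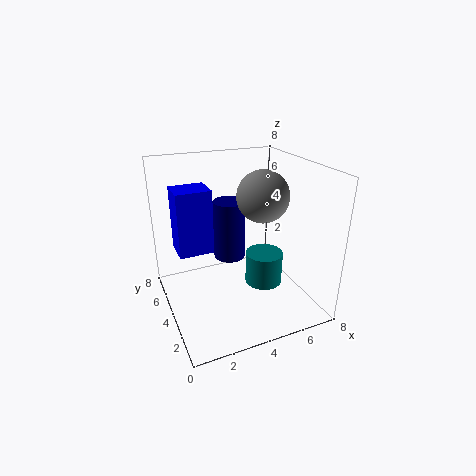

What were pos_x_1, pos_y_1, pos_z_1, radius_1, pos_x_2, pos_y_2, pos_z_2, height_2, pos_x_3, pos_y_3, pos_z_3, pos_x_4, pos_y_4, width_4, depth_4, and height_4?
pos_x_1 = 5; pos_y_1 = 2.75; pos_z_1 = 1.75; radius_1 = 1; pos_x_2 = 4.5; pos_y_2 = 6.5; pos_z_2 = 1.5; height_2 = 3.75; pos_x_3 = 5.75; pos_y_3 = 4.5; pos_z_3 = 6; pos_x_4 = 0.5; pos_y_4 = 3; width_4 = 1.75; depth_4 = 1.5; height_4 = 3.25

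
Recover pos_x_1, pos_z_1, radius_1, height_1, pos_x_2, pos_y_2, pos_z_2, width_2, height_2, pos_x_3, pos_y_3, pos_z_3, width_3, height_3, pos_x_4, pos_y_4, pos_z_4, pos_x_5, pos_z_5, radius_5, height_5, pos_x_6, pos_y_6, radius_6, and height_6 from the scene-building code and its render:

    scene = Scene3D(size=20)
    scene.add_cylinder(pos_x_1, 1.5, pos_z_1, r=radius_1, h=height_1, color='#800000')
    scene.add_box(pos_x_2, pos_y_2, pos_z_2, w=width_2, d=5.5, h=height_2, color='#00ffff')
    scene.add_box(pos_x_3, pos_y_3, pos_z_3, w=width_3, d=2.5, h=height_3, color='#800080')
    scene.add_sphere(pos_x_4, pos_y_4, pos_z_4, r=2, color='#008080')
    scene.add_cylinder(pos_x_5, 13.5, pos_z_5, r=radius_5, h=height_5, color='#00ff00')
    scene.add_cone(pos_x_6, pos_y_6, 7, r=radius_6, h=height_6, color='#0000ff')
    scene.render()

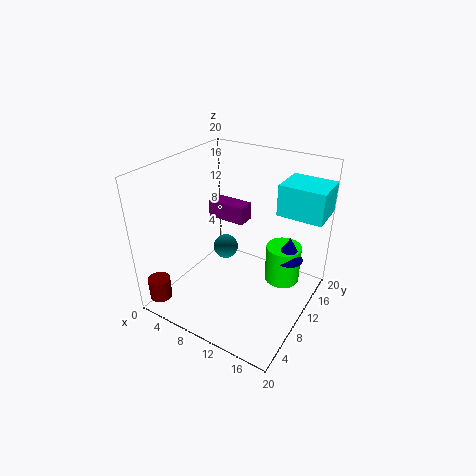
pos_x_1 = 2.5, pos_z_1 = 2.5, radius_1 = 1.5, height_1 = 3, pos_x_2 = 13.5, pos_y_2 = 14.5, pos_z_2 = 12.5, width_2 = 6.5, height_2 = 4.5, pos_x_3 = 4.5, pos_y_3 = 11, pos_z_3 = 11.5, width_3 = 5.5, height_3 = 2.5, pos_x_4 = 4.5, pos_y_4 = 15, pos_z_4 = 4, pos_x_5 = 15.5, pos_z_5 = 3, radius_5 = 2.5, height_5 = 5.5, pos_x_6 = 16.5, pos_y_6 = 13, radius_6 = 2, height_6 = 3.5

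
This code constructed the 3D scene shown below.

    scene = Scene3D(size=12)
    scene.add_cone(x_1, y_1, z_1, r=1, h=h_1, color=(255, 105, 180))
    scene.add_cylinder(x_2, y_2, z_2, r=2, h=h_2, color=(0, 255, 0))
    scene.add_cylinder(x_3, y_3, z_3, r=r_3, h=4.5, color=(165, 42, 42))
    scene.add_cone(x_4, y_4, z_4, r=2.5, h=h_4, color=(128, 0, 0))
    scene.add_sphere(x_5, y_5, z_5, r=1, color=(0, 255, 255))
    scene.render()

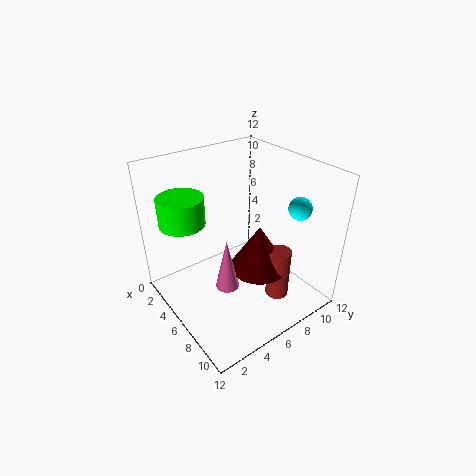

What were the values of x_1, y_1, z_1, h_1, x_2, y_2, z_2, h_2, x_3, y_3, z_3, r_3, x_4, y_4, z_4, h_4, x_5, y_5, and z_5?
x_1 = 6.5
y_1 = 4.5
z_1 = 2
h_1 = 4.5
x_2 = 2
y_2 = 3
z_2 = 6.5
h_2 = 2.5
x_3 = 8.5
y_3 = 8.5
z_3 = 0.5
r_3 = 1
x_4 = 7
y_4 = 7.5
z_4 = 3
h_4 = 4
x_5 = 8
y_5 = 11
z_5 = 8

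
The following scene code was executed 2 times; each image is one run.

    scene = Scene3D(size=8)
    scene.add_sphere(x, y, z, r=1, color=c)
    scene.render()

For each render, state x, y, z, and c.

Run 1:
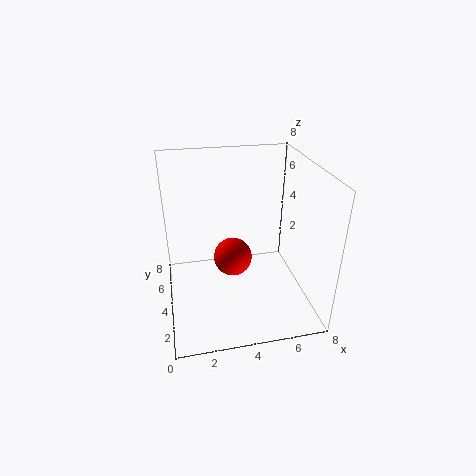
x = 3.5
y = 3
z = 3.5
c = 'red'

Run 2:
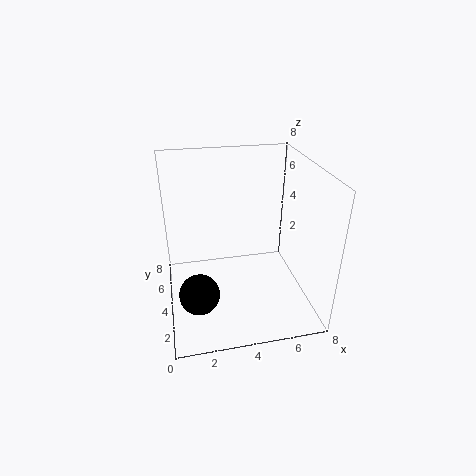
x = 1.5
y = 1.5
z = 2.5
c = 'black'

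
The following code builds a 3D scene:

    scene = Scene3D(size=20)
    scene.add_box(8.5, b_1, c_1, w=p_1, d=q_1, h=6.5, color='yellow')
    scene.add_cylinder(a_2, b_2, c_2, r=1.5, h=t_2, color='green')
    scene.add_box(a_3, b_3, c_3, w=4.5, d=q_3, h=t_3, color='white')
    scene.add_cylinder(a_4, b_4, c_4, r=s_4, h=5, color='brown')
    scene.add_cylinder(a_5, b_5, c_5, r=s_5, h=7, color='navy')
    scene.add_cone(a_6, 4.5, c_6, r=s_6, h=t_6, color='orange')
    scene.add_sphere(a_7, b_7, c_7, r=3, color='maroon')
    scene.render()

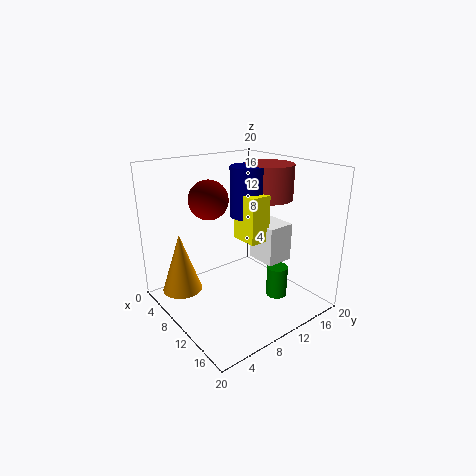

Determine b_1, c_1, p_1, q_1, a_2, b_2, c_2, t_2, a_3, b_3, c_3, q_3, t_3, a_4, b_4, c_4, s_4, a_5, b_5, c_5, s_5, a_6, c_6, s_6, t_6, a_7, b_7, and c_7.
b_1 = 10.5; c_1 = 9.5; p_1 = 4; q_1 = 3; a_2 = 13.5; b_2 = 14.5; c_2 = 1; t_2 = 4.5; a_3 = 9; b_3 = 13; c_3 = 6; q_3 = 4; t_3 = 5.5; a_4 = 9.5; b_4 = 16; c_4 = 14.5; s_4 = 3.5; a_5 = 9; b_5 = 12.5; c_5 = 12.5; s_5 = 2.5; a_6 = 3; c_6 = 0.5; s_6 = 3; t_6 = 9; a_7 = 3.5; b_7 = 9.5; c_7 = 14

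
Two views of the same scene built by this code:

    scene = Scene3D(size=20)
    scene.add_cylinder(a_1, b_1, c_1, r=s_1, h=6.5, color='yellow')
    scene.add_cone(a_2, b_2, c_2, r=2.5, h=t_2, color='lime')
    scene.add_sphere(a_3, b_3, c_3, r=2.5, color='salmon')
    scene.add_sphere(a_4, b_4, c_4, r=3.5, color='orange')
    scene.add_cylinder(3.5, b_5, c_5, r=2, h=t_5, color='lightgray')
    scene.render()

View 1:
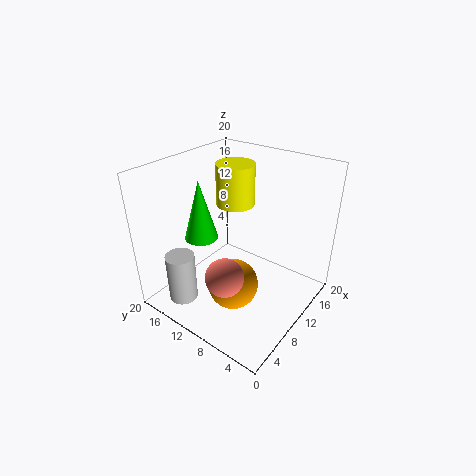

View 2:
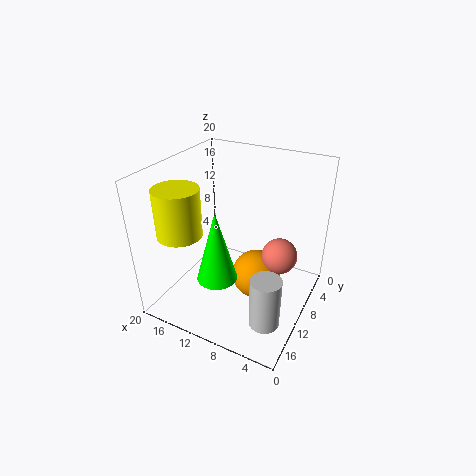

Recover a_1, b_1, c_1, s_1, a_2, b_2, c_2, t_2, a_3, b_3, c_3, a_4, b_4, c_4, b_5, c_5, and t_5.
a_1 = 16; b_1 = 15; c_1 = 11.5; s_1 = 3; a_2 = 9.5; b_2 = 16.5; c_2 = 8; t_2 = 9; a_3 = 4.5; b_3 = 8; c_3 = 7.5; a_4 = 7.5; b_4 = 9; c_4 = 4; b_5 = 15; c_5 = 1.5; t_5 = 7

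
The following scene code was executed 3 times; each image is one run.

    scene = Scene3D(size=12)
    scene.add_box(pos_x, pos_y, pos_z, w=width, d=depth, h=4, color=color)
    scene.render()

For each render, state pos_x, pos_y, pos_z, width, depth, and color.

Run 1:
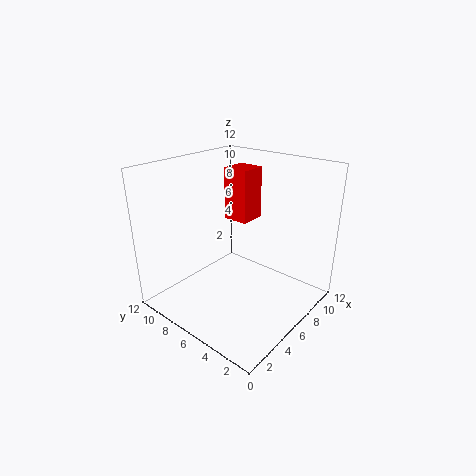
pos_x = 5
pos_y = 4.5
pos_z = 8
width = 2
depth = 2
color = 'red'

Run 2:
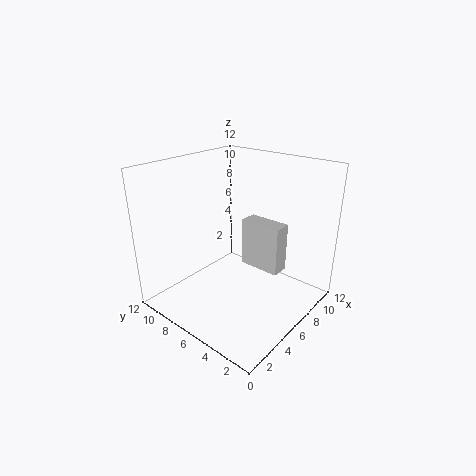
pos_x = 6.5
pos_y = 2.5
pos_z = 3.5
width = 1.5
depth = 3.5
color = 'lightgray'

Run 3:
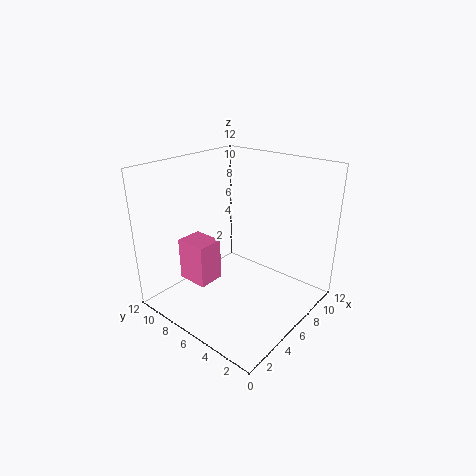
pos_x = 4.5
pos_y = 9
pos_z = 0.5
width = 2.5
depth = 3
color = 'hotpink'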